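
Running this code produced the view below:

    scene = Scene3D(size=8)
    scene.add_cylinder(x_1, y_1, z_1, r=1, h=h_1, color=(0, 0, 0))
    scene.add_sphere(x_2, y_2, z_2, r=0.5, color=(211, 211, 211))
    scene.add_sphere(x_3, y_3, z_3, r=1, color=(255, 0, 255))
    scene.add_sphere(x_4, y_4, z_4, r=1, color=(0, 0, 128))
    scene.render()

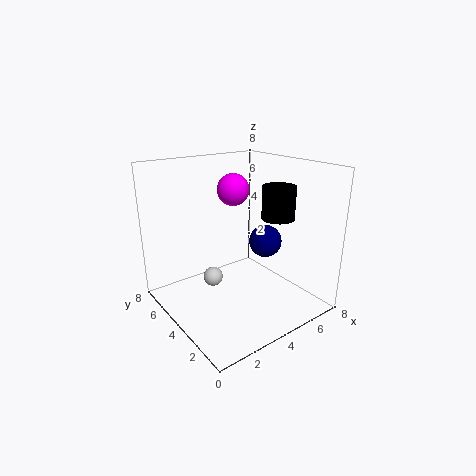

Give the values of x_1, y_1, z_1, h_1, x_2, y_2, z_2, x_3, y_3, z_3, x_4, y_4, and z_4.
x_1 = 7, y_1 = 4, z_1 = 4.5, h_1 = 2, x_2 = 2, y_2 = 3.5, z_2 = 2.5, x_3 = 5.5, y_3 = 6.5, z_3 = 6, x_4 = 6.5, y_4 = 4.5, z_4 = 3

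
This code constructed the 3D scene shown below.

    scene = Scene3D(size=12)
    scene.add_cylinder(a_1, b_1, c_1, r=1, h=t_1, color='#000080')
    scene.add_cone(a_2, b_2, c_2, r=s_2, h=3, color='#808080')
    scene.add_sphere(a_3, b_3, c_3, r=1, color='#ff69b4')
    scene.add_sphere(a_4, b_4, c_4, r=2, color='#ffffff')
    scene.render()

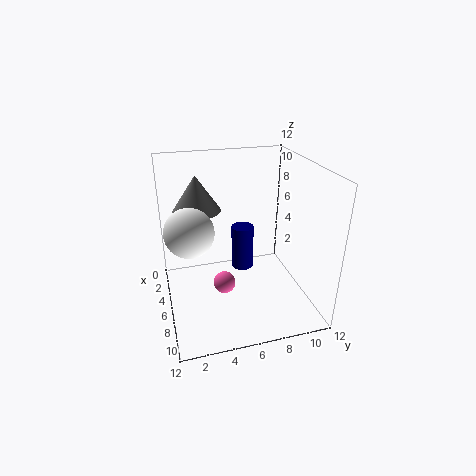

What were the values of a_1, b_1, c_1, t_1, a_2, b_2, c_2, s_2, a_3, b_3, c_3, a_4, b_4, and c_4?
a_1 = 4, b_1 = 7, c_1 = 2, t_1 = 4, a_2 = 4, b_2 = 3, c_2 = 8, s_2 = 2, a_3 = 5, b_3 = 5, c_3 = 1, a_4 = 6, b_4 = 2, c_4 = 7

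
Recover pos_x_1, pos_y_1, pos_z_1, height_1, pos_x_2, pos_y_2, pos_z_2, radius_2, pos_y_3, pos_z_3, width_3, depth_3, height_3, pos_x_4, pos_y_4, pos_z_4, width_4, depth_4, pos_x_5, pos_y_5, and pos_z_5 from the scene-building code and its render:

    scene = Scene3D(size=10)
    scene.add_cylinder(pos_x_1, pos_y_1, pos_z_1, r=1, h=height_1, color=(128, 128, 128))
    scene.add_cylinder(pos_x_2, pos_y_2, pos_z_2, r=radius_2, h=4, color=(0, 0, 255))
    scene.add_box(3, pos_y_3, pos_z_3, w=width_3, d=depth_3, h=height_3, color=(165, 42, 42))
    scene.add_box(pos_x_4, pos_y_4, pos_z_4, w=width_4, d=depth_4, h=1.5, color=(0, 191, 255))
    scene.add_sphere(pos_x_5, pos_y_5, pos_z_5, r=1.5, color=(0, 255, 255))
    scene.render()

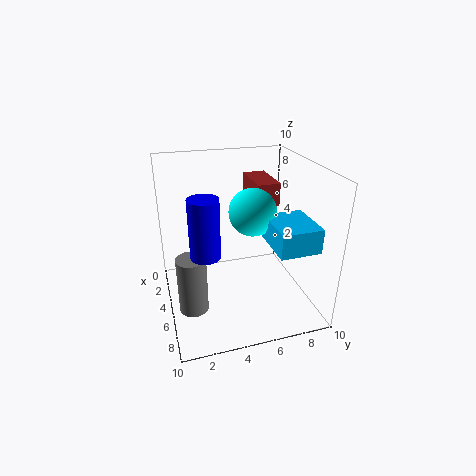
pos_x_1 = 6, pos_y_1 = 1.5, pos_z_1 = 0.5, height_1 = 4, pos_x_2 = 6, pos_y_2 = 2.5, pos_z_2 = 4.5, radius_2 = 1, pos_y_3 = 6, pos_z_3 = 7.5, width_3 = 3, depth_3 = 1.5, height_3 = 1.5, pos_x_4 = 7, pos_y_4 = 6, pos_z_4 = 6, width_4 = 3, depth_4 = 2.5, pos_x_5 = 6.5, pos_y_5 = 5.5, pos_z_5 = 7.5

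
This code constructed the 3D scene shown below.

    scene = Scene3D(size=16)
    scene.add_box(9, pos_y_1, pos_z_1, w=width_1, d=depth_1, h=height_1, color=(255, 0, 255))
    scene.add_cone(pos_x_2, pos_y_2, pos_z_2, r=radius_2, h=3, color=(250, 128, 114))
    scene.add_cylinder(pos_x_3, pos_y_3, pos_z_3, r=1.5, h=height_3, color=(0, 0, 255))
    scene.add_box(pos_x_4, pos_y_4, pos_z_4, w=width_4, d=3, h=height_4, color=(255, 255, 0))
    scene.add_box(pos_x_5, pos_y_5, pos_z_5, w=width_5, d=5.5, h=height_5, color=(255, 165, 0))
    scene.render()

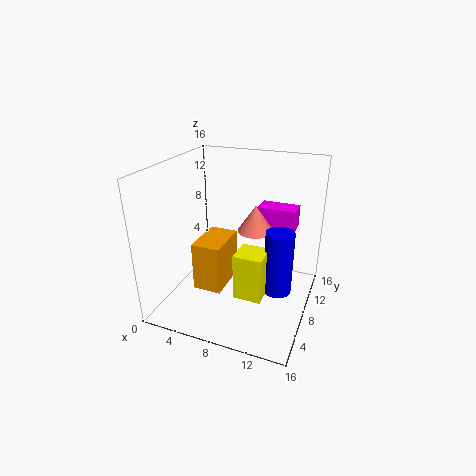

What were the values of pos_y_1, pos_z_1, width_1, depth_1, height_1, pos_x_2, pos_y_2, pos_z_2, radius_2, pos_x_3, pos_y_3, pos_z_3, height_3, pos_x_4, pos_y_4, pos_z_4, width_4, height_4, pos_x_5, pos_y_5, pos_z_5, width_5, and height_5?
pos_y_1 = 11.5, pos_z_1 = 8, width_1 = 4.5, depth_1 = 2.5, height_1 = 2.5, pos_x_2 = 9.5, pos_y_2 = 9.5, pos_z_2 = 8.5, radius_2 = 2, pos_x_3 = 13, pos_y_3 = 7, pos_z_3 = 3, height_3 = 7, pos_x_4 = 9, pos_y_4 = 4, pos_z_4 = 3, width_4 = 3, height_4 = 5, pos_x_5 = 2.5, pos_y_5 = 7, pos_z_5 = 0.5, width_5 = 3.5, height_5 = 6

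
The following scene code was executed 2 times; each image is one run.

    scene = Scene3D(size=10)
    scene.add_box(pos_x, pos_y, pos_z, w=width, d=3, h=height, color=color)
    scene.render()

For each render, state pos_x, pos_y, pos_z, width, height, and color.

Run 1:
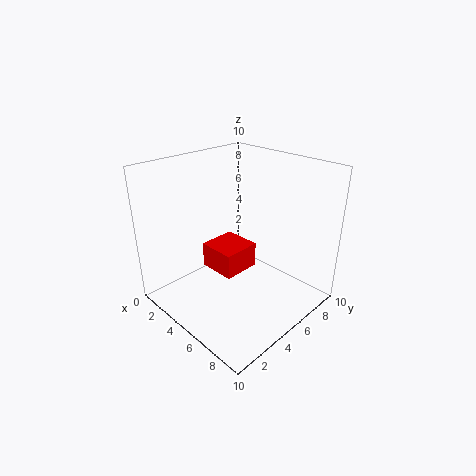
pos_x = 1; pos_y = 5; pos_z = 1; width = 3; height = 2; color = 'red'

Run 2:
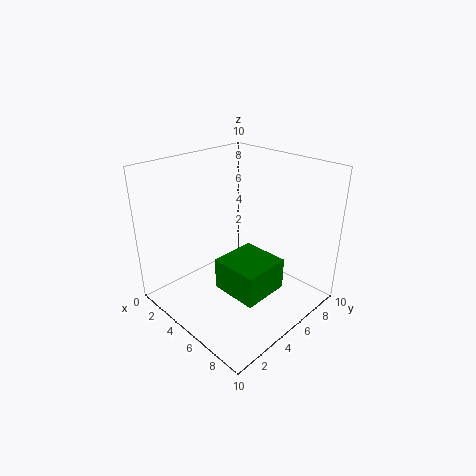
pos_x = 6; pos_y = 2; pos_z = 3; width = 3; height = 2; color = 'green'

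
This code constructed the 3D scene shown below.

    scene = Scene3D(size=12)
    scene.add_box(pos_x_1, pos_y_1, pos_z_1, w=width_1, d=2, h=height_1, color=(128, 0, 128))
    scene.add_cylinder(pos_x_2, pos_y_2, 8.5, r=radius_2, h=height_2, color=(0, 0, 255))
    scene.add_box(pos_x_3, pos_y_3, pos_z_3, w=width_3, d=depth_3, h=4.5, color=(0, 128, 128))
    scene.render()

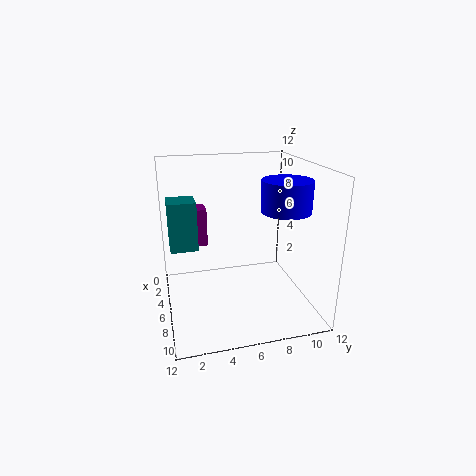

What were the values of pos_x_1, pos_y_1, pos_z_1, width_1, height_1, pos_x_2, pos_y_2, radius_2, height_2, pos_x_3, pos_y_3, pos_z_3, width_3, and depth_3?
pos_x_1 = 0.5; pos_y_1 = 2; pos_z_1 = 4; width_1 = 2; height_1 = 3.5; pos_x_2 = 7.5; pos_y_2 = 9.5; radius_2 = 2; height_2 = 2.5; pos_x_3 = 1; pos_y_3 = 0.5; pos_z_3 = 4; width_3 = 2.5; depth_3 = 2.5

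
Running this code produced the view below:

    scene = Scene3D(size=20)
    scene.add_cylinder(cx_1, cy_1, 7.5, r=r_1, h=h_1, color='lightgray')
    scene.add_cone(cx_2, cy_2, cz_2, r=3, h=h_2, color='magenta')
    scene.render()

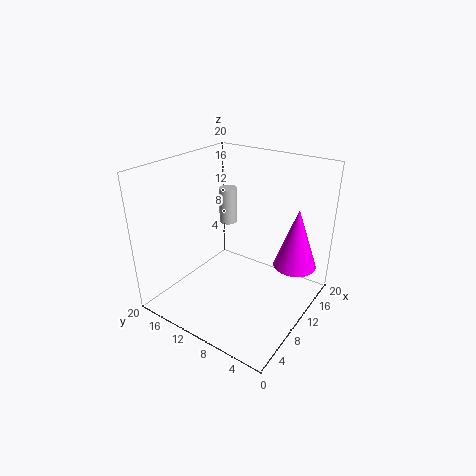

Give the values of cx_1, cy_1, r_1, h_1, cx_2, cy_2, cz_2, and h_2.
cx_1 = 18; cy_1 = 17.5; r_1 = 1.5; h_1 = 6; cx_2 = 14; cy_2 = 3; cz_2 = 6; h_2 = 8.5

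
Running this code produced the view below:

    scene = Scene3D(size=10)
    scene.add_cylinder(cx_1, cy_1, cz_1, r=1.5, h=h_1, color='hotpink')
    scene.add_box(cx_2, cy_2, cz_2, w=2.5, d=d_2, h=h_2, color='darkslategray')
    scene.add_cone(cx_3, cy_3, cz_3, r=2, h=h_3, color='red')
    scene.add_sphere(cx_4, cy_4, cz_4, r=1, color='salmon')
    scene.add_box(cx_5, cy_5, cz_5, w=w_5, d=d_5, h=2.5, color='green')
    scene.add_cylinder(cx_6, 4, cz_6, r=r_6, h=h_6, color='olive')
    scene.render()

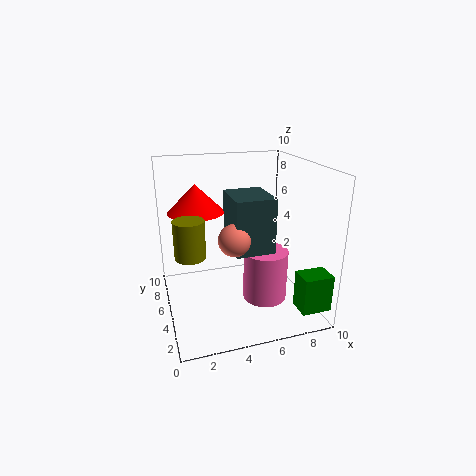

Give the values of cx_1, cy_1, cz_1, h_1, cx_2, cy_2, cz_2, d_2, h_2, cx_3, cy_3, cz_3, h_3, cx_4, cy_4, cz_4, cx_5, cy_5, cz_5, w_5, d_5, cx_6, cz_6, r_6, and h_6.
cx_1 = 6.5; cy_1 = 3.5; cz_1 = 1; h_1 = 3.5; cx_2 = 4; cy_2 = 2; cz_2 = 5; d_2 = 3; h_2 = 3.5; cx_3 = 2.5; cy_3 = 7; cz_3 = 6.5; h_3 = 2; cx_4 = 4; cy_4 = 2.5; cz_4 = 6; cx_5 = 8; cy_5 = 0.5; cz_5 = 1; w_5 = 2; d_5 = 1.5; cx_6 = 1.5; cz_6 = 4.5; r_6 = 1; h_6 = 2.5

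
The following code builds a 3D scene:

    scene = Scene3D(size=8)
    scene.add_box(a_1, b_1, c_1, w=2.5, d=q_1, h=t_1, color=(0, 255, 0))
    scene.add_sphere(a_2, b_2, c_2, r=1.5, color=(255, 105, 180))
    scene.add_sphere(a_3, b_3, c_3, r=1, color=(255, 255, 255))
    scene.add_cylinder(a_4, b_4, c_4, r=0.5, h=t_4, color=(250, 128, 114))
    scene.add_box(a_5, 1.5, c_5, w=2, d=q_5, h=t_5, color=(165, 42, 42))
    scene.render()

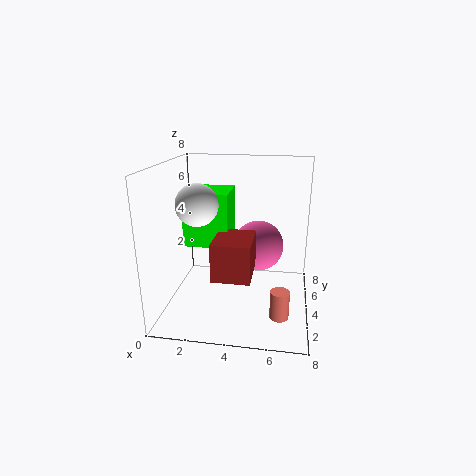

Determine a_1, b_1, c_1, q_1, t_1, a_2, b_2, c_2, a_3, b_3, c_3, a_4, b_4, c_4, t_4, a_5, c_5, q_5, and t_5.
a_1 = 1, b_1 = 3.5, c_1 = 3.5, q_1 = 2.5, t_1 = 3, a_2 = 5, b_2 = 5.5, c_2 = 3, a_3 = 2.5, b_3 = 1.5, c_3 = 6.5, a_4 = 6.5, b_4 = 2, c_4 = 0.5, t_4 = 1.5, a_5 = 3, c_5 = 2.5, q_5 = 2.5, t_5 = 2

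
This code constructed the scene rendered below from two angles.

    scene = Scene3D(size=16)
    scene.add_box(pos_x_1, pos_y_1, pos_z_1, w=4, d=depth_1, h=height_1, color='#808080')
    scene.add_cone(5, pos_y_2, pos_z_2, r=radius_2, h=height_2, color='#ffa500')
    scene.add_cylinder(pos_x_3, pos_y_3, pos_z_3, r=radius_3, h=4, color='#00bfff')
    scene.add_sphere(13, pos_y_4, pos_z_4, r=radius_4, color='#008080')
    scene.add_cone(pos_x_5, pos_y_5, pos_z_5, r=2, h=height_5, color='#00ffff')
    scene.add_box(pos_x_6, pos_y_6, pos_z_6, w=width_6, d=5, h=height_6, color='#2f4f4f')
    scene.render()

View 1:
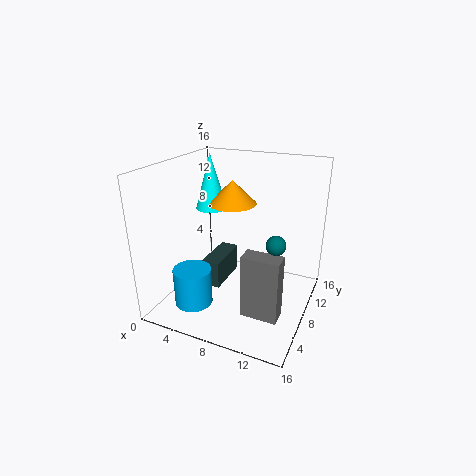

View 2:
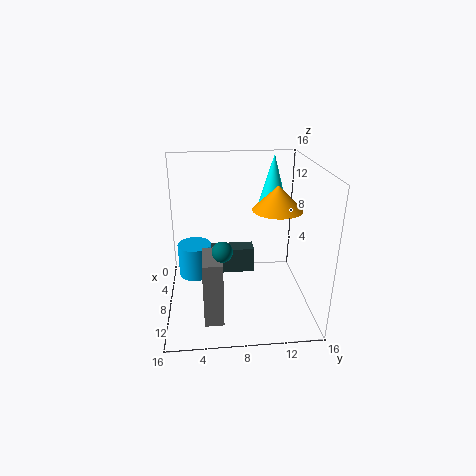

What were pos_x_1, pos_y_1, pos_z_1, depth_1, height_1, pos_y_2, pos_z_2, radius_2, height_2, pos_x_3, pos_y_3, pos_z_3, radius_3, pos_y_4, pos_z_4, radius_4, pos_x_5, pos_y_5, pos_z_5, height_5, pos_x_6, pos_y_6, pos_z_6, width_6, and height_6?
pos_x_1 = 10; pos_y_1 = 4; pos_z_1 = 1; depth_1 = 2; height_1 = 7; pos_y_2 = 13; pos_z_2 = 10; radius_2 = 3; height_2 = 3; pos_x_3 = 5; pos_y_3 = 3; pos_z_3 = 2; radius_3 = 2; pos_y_4 = 6; pos_z_4 = 9; radius_4 = 1; pos_x_5 = 2; pos_y_5 = 13; pos_z_5 = 9; height_5 = 7; pos_x_6 = 5; pos_y_6 = 5; pos_z_6 = 3; width_6 = 2; height_6 = 3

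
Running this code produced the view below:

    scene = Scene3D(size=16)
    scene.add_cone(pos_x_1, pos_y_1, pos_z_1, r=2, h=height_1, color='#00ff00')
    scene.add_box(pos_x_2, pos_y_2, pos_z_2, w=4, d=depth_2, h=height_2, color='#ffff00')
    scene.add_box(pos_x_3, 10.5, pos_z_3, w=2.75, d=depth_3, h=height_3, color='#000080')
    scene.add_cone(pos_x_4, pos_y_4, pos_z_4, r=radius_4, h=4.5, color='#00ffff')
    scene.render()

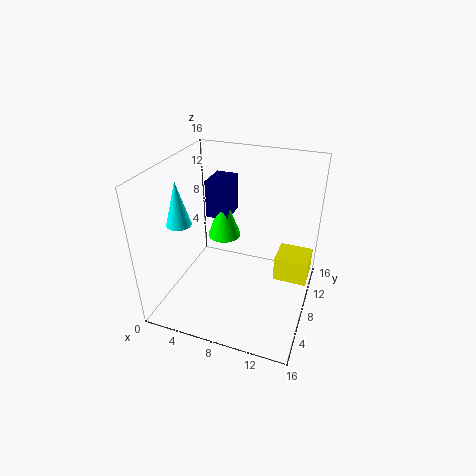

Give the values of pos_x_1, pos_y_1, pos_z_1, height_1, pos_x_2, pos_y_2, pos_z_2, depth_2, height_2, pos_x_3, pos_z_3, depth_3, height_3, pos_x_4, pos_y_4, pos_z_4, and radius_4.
pos_x_1 = 5; pos_y_1 = 11.25; pos_z_1 = 6; height_1 = 5.5; pos_x_2 = 11.75; pos_y_2 = 10.25; pos_z_2 = 1.5; depth_2 = 3.75; height_2 = 3; pos_x_3 = 3; pos_z_3 = 8.5; depth_3 = 3.75; height_3 = 4.5; pos_x_4 = 3.5; pos_y_4 = 3.5; pos_z_4 = 11.25; radius_4 = 1.25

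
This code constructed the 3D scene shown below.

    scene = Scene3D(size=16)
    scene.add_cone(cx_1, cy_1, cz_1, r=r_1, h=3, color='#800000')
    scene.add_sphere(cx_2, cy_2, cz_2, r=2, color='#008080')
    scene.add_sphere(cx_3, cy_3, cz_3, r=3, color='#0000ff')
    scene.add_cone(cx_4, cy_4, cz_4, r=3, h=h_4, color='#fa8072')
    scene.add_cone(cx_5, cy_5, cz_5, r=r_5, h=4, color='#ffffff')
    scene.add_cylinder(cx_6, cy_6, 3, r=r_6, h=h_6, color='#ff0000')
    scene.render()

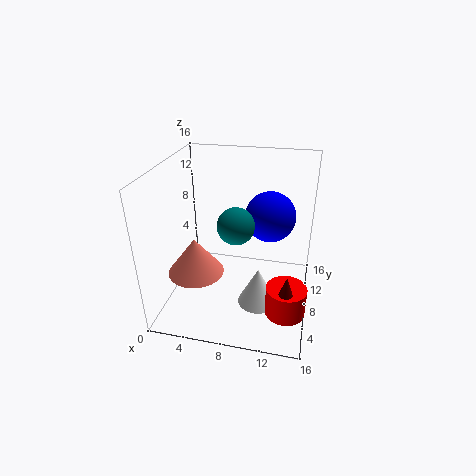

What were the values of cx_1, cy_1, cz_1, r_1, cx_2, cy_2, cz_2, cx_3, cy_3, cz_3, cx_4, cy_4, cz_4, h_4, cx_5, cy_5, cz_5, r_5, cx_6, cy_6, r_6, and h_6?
cx_1 = 14
cy_1 = 2
cz_1 = 5
r_1 = 1
cx_2 = 8
cy_2 = 7
cz_2 = 10
cx_3 = 11
cy_3 = 12
cz_3 = 9
cx_4 = 4
cy_4 = 5
cz_4 = 5
h_4 = 4
cx_5 = 11
cy_5 = 4
cz_5 = 3
r_5 = 2
cx_6 = 14
cy_6 = 3
r_6 = 2
h_6 = 3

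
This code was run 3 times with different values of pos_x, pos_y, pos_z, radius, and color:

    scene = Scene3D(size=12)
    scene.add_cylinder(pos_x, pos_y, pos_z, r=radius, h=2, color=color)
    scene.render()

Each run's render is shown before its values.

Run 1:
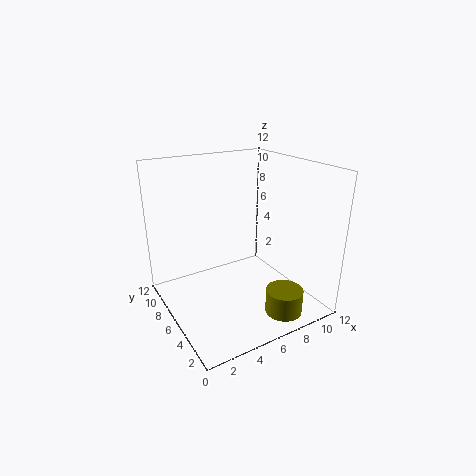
pos_x = 8; pos_y = 2; pos_z = 0.5; radius = 1.5; color = 'olive'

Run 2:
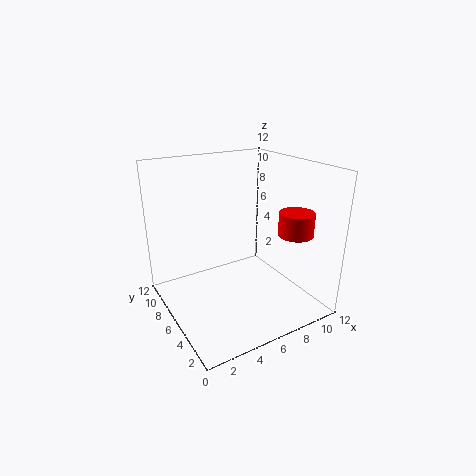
pos_x = 10.5; pos_y = 4; pos_z = 6; radius = 1.5; color = 'red'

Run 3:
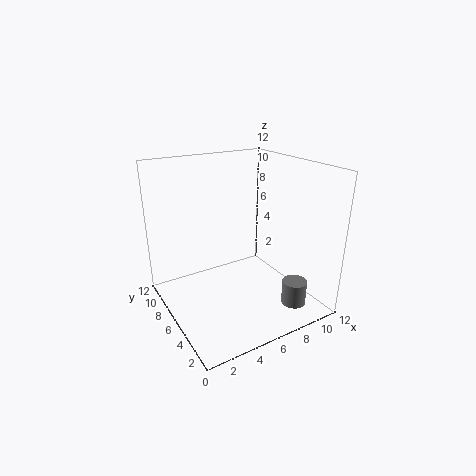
pos_x = 9; pos_y = 2; pos_z = 1; radius = 1; color = 'gray'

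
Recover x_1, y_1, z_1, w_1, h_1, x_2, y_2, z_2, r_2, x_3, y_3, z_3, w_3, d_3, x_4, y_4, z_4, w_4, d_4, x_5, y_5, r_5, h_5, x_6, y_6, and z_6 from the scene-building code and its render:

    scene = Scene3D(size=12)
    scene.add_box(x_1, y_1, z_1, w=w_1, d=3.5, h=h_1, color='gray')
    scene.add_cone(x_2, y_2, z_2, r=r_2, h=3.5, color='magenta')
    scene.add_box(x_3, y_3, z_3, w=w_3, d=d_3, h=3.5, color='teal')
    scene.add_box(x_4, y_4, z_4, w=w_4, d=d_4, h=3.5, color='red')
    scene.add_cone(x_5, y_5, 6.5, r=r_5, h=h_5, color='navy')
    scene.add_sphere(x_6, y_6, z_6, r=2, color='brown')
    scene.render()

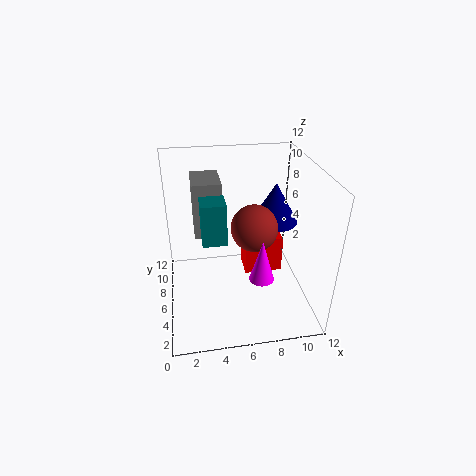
x_1 = 2.5; y_1 = 8; z_1 = 5; w_1 = 2.5; h_1 = 5; x_2 = 7.5; y_2 = 3.5; z_2 = 3.5; r_2 = 1; x_3 = 3; y_3 = 5; z_3 = 6; w_3 = 2; d_3 = 2; x_4 = 7; y_4 = 7.5; z_4 = 1; w_4 = 3.5; d_4 = 2.5; x_5 = 9.5; y_5 = 7.5; r_5 = 2; h_5 = 3.5; x_6 = 7.5; y_6 = 6.5; z_6 = 6.5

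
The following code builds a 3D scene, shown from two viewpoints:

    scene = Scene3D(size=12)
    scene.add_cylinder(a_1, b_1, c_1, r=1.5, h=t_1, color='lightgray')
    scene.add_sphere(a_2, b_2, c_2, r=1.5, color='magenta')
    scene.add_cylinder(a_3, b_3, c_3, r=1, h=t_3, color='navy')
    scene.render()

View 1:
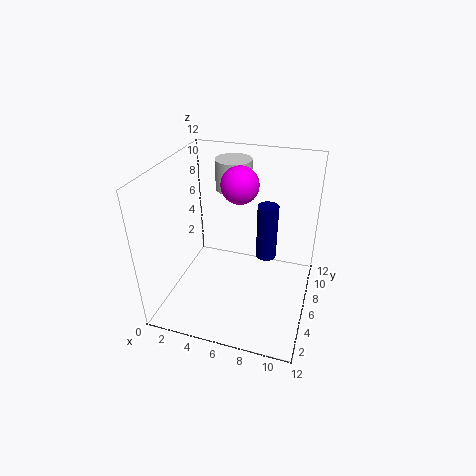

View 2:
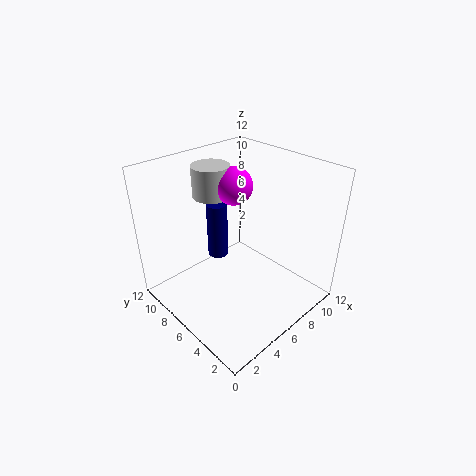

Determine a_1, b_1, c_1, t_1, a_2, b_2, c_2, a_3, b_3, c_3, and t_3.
a_1 = 5
b_1 = 8
c_1 = 9.5
t_1 = 2.5
a_2 = 6
b_2 = 6.5
c_2 = 10.5
a_3 = 7.5
b_3 = 10.5
c_3 = 1.5
t_3 = 5.5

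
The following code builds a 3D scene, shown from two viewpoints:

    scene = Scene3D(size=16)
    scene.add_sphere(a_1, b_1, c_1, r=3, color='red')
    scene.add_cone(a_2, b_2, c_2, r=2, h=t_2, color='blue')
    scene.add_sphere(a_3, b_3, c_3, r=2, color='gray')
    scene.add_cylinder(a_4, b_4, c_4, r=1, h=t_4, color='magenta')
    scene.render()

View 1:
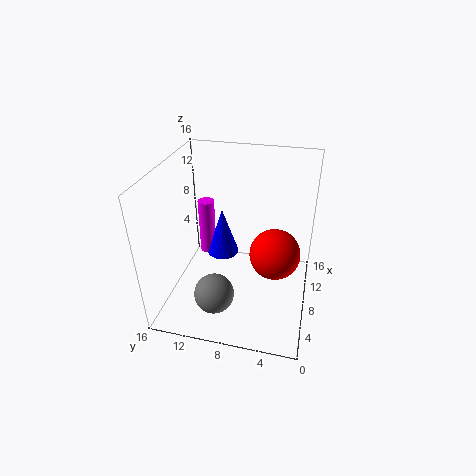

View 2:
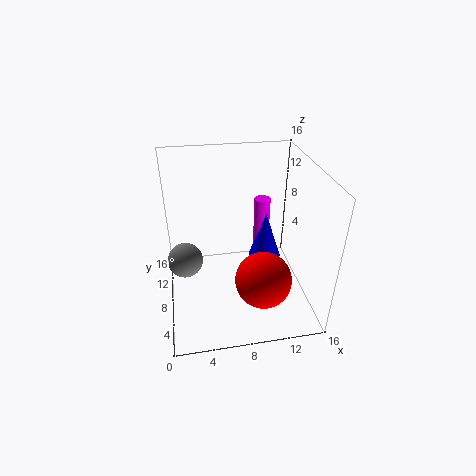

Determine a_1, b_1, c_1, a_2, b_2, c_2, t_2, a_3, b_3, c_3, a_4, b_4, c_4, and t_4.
a_1 = 10, b_1 = 4, c_1 = 5, a_2 = 12, b_2 = 11, c_2 = 3, t_2 = 6, a_3 = 2, b_3 = 9, c_3 = 5, a_4 = 12, b_4 = 13, c_4 = 3, t_4 = 7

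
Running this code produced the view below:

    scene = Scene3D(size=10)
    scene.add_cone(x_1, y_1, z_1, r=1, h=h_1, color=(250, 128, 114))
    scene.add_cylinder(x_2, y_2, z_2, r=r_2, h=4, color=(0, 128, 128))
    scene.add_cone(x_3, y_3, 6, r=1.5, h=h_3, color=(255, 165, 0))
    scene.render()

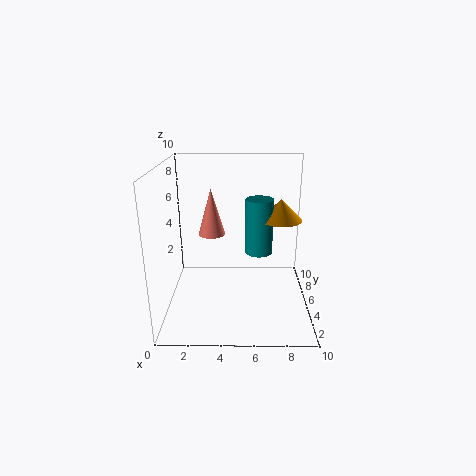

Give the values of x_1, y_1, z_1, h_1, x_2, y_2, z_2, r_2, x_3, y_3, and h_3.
x_1 = 3; y_1 = 7; z_1 = 4.5; h_1 = 3.5; x_2 = 6.5; y_2 = 6; z_2 = 3.5; r_2 = 1; x_3 = 8; y_3 = 6; h_3 = 1.5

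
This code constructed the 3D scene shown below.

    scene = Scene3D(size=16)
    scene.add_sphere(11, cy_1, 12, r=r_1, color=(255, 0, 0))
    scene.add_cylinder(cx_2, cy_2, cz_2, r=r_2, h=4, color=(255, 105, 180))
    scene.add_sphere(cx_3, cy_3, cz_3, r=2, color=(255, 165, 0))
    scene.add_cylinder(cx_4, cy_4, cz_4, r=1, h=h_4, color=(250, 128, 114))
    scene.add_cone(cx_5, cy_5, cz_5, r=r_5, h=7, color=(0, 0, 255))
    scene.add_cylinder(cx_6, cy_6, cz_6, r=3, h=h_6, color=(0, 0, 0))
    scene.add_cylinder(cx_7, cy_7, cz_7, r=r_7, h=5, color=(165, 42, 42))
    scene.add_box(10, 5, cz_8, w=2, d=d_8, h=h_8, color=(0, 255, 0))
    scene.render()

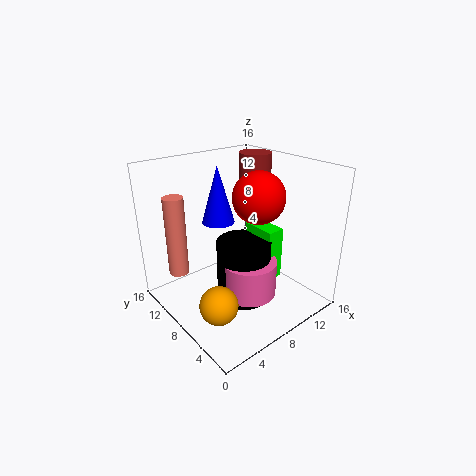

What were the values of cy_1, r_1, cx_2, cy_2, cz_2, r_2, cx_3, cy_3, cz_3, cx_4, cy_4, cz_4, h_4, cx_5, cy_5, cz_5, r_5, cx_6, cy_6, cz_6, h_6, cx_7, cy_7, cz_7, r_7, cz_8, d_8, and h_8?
cy_1 = 8; r_1 = 3; cx_2 = 8; cy_2 = 6; cz_2 = 2; r_2 = 3; cx_3 = 3; cy_3 = 5; cz_3 = 3; cx_4 = 1; cy_4 = 9; cz_4 = 6; h_4 = 8; cx_5 = 9; cy_5 = 13; cz_5 = 8; r_5 = 2; cx_6 = 8; cy_6 = 7; cz_6 = 1; h_6 = 7; cx_7 = 14; cy_7 = 12; cz_7 = 11; r_7 = 2; cz_8 = 3; d_8 = 4; h_8 = 6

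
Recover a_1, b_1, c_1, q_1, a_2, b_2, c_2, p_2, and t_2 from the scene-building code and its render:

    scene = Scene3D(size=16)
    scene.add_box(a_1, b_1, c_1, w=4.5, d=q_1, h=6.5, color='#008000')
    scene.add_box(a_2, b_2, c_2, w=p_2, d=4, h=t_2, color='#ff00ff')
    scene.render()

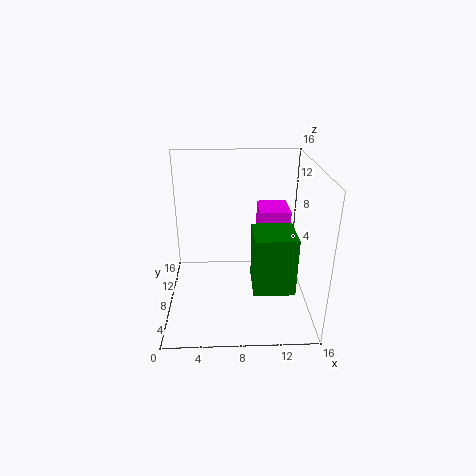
a_1 = 9.5; b_1 = 4; c_1 = 3; q_1 = 4.5; a_2 = 10.5; b_2 = 9; c_2 = 5; p_2 = 3.5; t_2 = 5.5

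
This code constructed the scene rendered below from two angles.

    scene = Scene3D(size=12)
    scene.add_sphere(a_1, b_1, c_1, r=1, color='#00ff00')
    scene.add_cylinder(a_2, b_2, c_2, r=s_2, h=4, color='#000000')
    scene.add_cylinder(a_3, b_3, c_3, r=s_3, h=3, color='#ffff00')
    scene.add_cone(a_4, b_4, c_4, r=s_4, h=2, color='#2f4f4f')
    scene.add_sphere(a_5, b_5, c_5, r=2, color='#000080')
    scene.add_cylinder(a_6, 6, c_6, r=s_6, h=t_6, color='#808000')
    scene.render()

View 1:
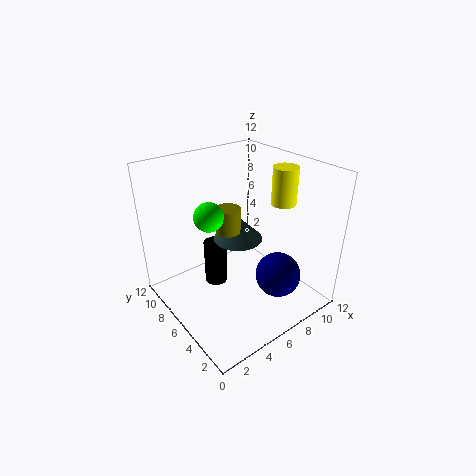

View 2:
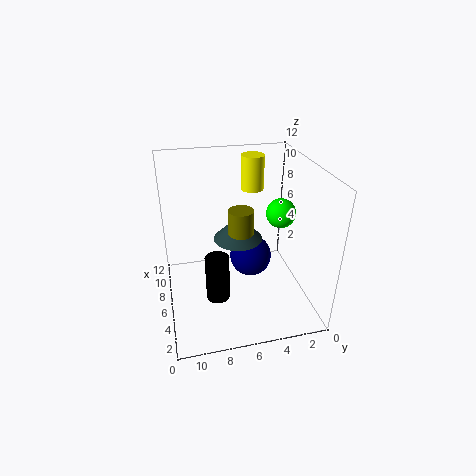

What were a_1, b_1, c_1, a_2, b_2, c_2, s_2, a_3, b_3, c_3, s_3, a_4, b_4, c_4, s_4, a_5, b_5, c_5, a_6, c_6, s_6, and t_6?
a_1 = 2
b_1 = 4
c_1 = 10
a_2 = 5
b_2 = 8
c_2 = 1
s_2 = 1
a_3 = 9
b_3 = 4
c_3 = 9
s_3 = 1
a_4 = 6
b_4 = 6
c_4 = 6
s_4 = 2
a_5 = 9
b_5 = 4
c_5 = 2
a_6 = 5
c_6 = 7
s_6 = 1
t_6 = 2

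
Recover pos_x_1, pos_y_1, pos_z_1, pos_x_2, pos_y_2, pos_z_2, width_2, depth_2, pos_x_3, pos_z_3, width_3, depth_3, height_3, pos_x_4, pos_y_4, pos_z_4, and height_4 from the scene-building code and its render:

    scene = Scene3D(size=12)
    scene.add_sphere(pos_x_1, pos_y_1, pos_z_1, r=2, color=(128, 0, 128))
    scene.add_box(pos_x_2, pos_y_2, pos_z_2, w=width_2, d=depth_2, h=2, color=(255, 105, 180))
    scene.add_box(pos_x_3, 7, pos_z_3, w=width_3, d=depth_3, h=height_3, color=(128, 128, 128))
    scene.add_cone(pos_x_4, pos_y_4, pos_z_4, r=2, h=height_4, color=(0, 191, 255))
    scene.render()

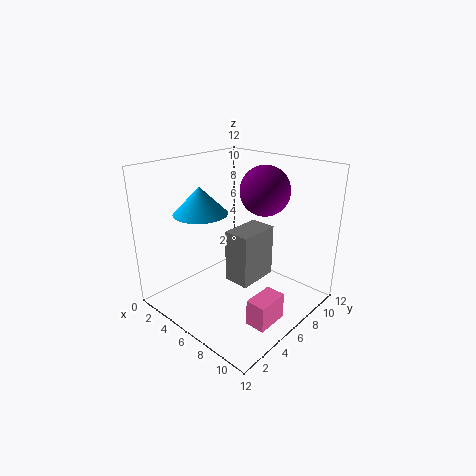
pos_x_1 = 7.5; pos_y_1 = 7.5; pos_z_1 = 10; pos_x_2 = 10; pos_y_2 = 2.5; pos_z_2 = 1.5; width_2 = 1.5; depth_2 = 2.5; pos_x_3 = 3.5; pos_z_3 = 0.5; width_3 = 2.5; depth_3 = 4; height_3 = 5; pos_x_4 = 5.5; pos_y_4 = 2.5; pos_z_4 = 9; height_4 = 2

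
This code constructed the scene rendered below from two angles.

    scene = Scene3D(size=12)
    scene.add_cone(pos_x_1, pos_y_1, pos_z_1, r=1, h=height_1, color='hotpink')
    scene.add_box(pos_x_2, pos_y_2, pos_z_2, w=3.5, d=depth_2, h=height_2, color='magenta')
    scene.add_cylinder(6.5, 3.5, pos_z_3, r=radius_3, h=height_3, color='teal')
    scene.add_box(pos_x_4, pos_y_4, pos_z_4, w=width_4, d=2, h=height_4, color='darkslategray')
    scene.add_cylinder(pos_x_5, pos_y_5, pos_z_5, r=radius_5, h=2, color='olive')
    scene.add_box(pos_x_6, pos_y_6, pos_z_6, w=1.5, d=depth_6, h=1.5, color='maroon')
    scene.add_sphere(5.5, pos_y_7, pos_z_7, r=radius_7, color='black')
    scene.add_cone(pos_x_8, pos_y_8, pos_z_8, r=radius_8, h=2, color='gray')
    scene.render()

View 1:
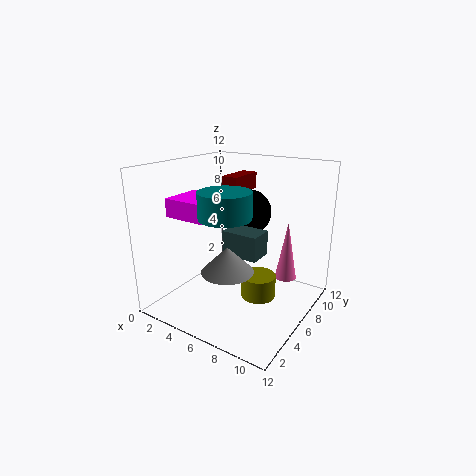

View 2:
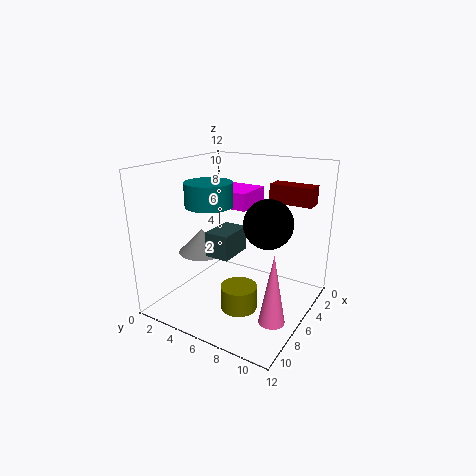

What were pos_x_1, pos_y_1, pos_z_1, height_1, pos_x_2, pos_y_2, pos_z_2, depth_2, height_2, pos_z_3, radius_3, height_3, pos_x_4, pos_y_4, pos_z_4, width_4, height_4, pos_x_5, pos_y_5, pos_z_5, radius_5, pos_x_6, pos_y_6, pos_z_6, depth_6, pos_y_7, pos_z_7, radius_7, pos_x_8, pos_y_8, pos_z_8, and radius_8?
pos_x_1 = 8.5; pos_y_1 = 10.5; pos_z_1 = 1; height_1 = 5.5; pos_x_2 = 1.5; pos_y_2 = 2.5; pos_z_2 = 8; depth_2 = 3.5; height_2 = 1.5; pos_z_3 = 8.5; radius_3 = 2; height_3 = 2; pos_x_4 = 5.5; pos_y_4 = 4.5; pos_z_4 = 5; width_4 = 3; height_4 = 2; pos_x_5 = 7.5; pos_y_5 = 7; pos_z_5 = 0.5; radius_5 = 1.5; pos_x_6 = 3; pos_y_6 = 8; pos_z_6 = 9; depth_6 = 3.5; pos_y_7 = 8.5; pos_z_7 = 7.5; radius_7 = 2; pos_x_8 = 7; pos_y_8 = 3; pos_z_8 = 4.5; radius_8 = 2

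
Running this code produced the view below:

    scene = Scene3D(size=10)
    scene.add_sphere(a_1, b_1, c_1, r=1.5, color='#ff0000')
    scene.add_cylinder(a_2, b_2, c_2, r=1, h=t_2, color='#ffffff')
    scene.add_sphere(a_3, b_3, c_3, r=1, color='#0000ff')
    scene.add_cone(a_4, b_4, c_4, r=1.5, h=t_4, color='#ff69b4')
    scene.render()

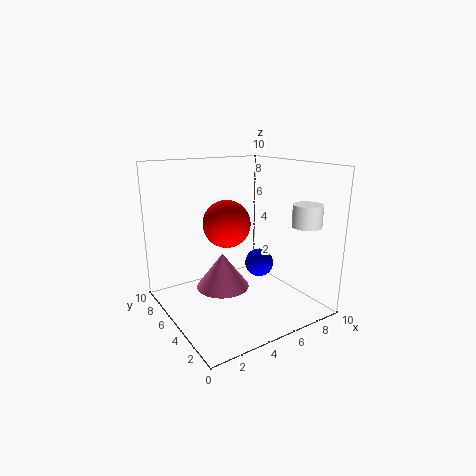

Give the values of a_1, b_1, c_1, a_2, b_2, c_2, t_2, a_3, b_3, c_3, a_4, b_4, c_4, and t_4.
a_1 = 3.5, b_1 = 4, c_1 = 6.5, a_2 = 8.5, b_2 = 2, c_2 = 6, t_2 = 1.5, a_3 = 6.5, b_3 = 4.5, c_3 = 3, a_4 = 2, b_4 = 2, c_4 = 3.5, t_4 = 2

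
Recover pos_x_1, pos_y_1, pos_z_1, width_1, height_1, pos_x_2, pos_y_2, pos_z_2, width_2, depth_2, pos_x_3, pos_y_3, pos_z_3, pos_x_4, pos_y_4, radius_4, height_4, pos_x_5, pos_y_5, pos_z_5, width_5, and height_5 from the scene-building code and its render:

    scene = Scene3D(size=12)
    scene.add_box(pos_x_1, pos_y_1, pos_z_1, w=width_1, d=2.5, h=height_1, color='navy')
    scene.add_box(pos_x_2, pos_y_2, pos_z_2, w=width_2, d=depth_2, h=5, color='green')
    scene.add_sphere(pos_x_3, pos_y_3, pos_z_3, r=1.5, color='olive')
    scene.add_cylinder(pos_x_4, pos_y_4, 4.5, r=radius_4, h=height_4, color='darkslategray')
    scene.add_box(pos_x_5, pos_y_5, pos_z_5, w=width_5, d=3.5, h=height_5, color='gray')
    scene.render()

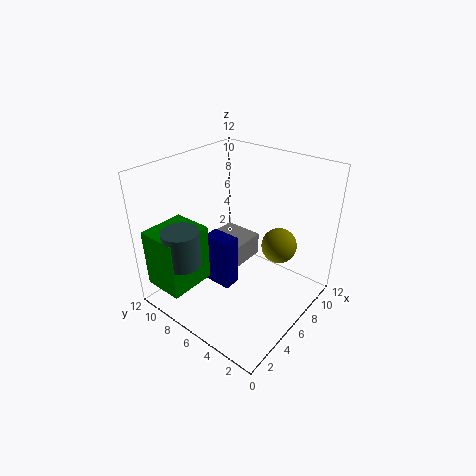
pos_x_1 = 4.5; pos_y_1 = 6; pos_z_1 = 1.5; width_1 = 1.5; height_1 = 4.5; pos_x_2 = 0.5; pos_y_2 = 8; pos_z_2 = 2; width_2 = 4; depth_2 = 3.5; pos_x_3 = 8.5; pos_y_3 = 3.5; pos_z_3 = 5; pos_x_4 = 2; pos_y_4 = 8.5; radius_4 = 1.5; height_4 = 3; pos_x_5 = 5.5; pos_y_5 = 6; pos_z_5 = 3; width_5 = 3.5; height_5 = 2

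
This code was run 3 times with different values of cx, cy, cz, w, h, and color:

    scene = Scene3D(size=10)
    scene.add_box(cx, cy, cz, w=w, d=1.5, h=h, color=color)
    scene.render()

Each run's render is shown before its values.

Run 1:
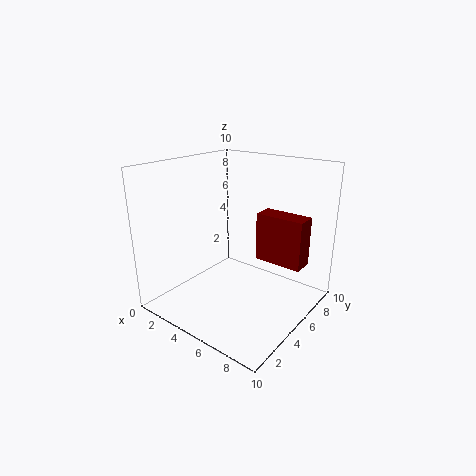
cx = 5.5
cy = 6.5
cz = 3
w = 3.5
h = 3.5
color = 'maroon'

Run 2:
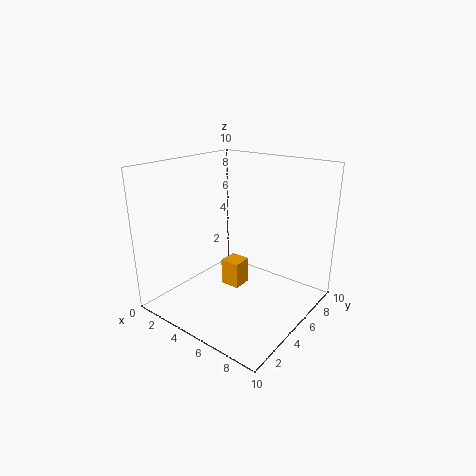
cx = 3
cy = 5.5
cz = 0.5
w = 1.5
h = 2
color = 'orange'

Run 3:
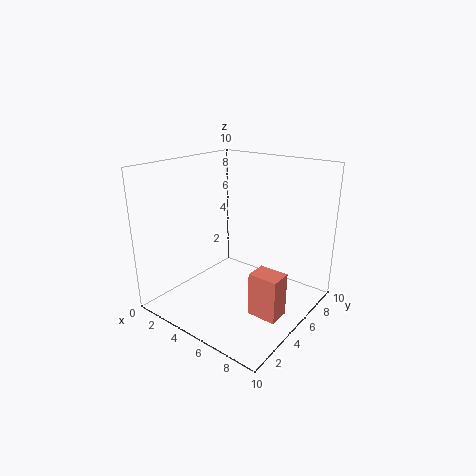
cx = 7
cy = 3.5
cz = 0.5
w = 2
h = 3
color = 'salmon'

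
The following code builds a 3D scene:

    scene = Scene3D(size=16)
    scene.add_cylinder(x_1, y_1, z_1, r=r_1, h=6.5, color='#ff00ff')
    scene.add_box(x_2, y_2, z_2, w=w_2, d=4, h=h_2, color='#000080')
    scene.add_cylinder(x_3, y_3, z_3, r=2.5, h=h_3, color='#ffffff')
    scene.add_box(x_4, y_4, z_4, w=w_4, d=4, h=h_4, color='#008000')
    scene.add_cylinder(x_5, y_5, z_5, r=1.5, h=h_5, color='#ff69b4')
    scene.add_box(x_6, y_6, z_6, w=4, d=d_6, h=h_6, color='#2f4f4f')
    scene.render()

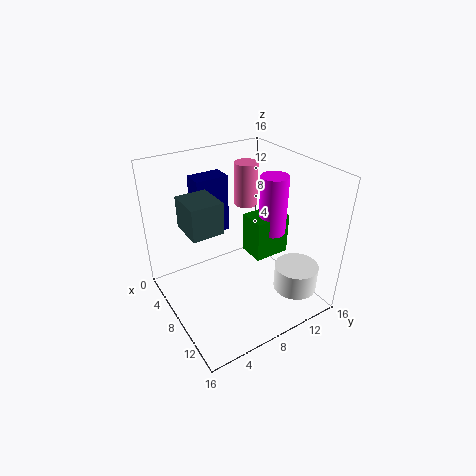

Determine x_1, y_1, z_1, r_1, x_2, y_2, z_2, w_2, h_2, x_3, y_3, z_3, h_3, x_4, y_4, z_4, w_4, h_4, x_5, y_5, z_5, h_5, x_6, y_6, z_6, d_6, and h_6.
x_1 = 9.5, y_1 = 11.5, z_1 = 8.5, r_1 = 1.5, x_2 = 1, y_2 = 5.5, z_2 = 6.5, w_2 = 2.5, h_2 = 7, x_3 = 12, y_3 = 13.5, z_3 = 1.5, h_3 = 3, x_4 = 7.5, y_4 = 9, z_4 = 6, w_4 = 3, h_4 = 4.5, x_5 = 2, y_5 = 13, z_5 = 8.5, h_5 = 5.5, x_6 = 4.5, y_6 = 2.5, z_6 = 9.5, d_6 = 3.5, h_6 = 3.5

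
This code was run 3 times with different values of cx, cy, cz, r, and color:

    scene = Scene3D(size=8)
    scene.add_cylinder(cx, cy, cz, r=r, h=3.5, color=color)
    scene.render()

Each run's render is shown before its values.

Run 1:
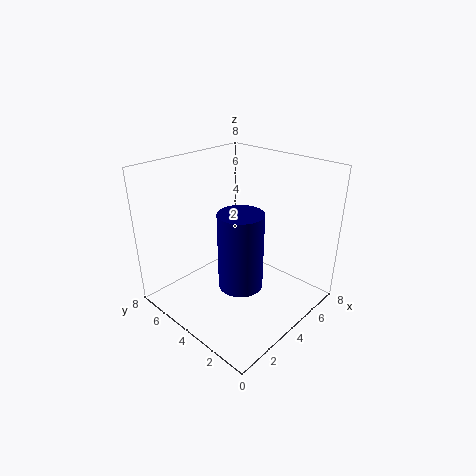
cx = 1.5
cy = 1.5
cz = 3.5
r = 1
color = 'navy'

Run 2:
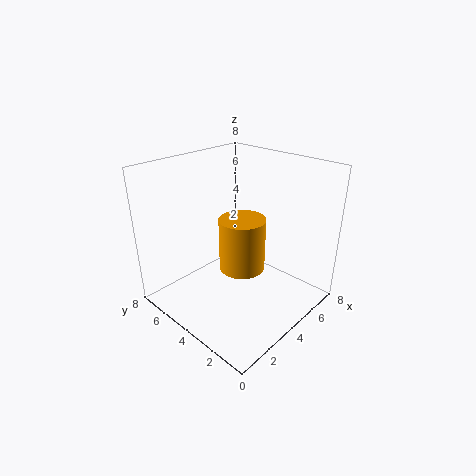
cx = 6
cy = 5.5
cz = 0.5
r = 1.5
color = 'orange'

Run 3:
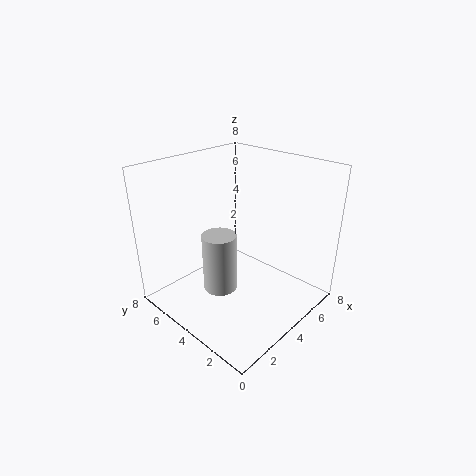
cx = 3.5
cy = 5
cz = 0.5
r = 1
color = 'lightgray'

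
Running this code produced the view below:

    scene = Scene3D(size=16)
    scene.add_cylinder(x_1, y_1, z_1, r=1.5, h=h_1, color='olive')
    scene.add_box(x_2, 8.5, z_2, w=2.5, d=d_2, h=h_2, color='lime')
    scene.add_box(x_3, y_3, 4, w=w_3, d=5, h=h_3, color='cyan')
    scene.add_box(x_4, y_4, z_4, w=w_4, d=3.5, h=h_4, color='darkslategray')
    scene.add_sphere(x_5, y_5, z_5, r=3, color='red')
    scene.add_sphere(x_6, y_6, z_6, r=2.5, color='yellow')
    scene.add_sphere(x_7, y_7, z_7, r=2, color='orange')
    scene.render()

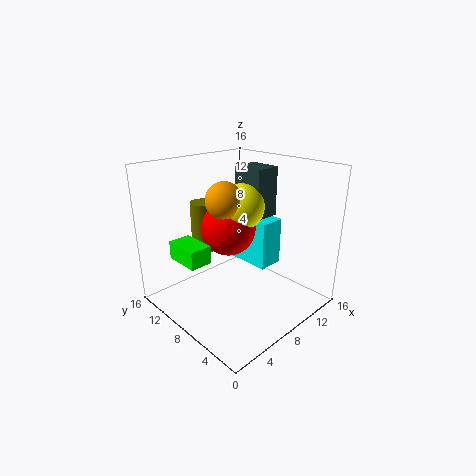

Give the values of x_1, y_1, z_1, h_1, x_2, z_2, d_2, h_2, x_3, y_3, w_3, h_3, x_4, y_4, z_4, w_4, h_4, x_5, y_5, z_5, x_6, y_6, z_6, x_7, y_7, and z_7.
x_1 = 7.5; y_1 = 13.5; z_1 = 5; h_1 = 6; x_2 = 2; z_2 = 6; d_2 = 4; h_2 = 2; x_3 = 10; y_3 = 6; w_3 = 3; h_3 = 5.5; x_4 = 9.5; y_4 = 6.5; z_4 = 10; w_4 = 3; h_4 = 5.5; x_5 = 7.5; y_5 = 9; z_5 = 9; x_6 = 8.5; y_6 = 8; z_6 = 11.5; x_7 = 6.5; y_7 = 8.5; z_7 = 12.5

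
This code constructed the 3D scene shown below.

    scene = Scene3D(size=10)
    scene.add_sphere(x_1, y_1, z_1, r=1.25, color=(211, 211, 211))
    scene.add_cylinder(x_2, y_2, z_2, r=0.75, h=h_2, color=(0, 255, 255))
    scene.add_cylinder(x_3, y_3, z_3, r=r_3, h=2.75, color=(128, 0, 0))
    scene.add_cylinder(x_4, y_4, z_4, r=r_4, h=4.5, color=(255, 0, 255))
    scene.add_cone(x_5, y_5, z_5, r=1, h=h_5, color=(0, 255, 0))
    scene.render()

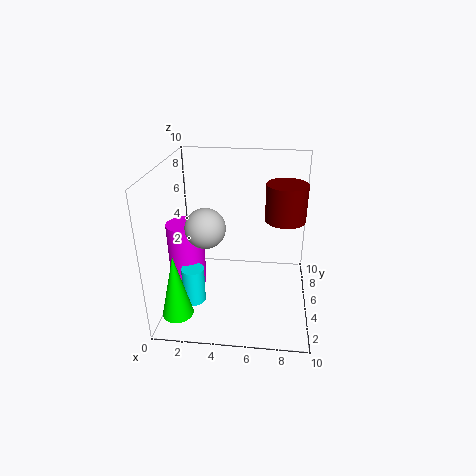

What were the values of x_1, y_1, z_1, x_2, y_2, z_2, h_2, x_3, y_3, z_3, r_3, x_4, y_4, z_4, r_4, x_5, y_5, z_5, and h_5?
x_1 = 3.25; y_1 = 2.75; z_1 = 6.75; x_2 = 2.25; y_2 = 2.75; z_2 = 1.25; h_2 = 2.5; x_3 = 8.25; y_3 = 7.25; z_3 = 5.5; r_3 = 1.5; x_4 = 1.5; y_4 = 4.25; z_4 = 1.75; r_4 = 1.25; x_5 = 1.5; y_5 = 1.25; z_5 = 1.25; h_5 = 4.25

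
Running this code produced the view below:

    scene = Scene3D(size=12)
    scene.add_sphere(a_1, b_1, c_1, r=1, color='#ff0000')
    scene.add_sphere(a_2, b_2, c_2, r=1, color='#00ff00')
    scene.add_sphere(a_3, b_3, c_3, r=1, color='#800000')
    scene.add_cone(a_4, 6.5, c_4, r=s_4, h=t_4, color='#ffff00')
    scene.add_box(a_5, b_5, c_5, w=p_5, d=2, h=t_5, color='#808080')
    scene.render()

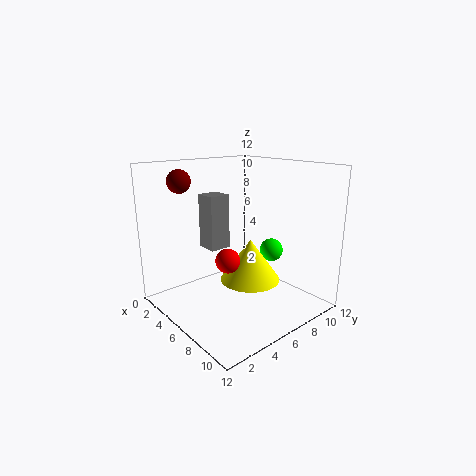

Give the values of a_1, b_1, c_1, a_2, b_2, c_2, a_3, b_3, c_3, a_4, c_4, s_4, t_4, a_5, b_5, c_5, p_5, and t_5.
a_1 = 6.5; b_1 = 4.5; c_1 = 4.5; a_2 = 7; b_2 = 9; c_2 = 4.5; a_3 = 2; b_3 = 3; c_3 = 10.5; a_4 = 7; c_4 = 2.5; s_4 = 2.5; t_4 = 3.5; a_5 = 1; b_5 = 5.5; c_5 = 4; p_5 = 2; t_5 = 5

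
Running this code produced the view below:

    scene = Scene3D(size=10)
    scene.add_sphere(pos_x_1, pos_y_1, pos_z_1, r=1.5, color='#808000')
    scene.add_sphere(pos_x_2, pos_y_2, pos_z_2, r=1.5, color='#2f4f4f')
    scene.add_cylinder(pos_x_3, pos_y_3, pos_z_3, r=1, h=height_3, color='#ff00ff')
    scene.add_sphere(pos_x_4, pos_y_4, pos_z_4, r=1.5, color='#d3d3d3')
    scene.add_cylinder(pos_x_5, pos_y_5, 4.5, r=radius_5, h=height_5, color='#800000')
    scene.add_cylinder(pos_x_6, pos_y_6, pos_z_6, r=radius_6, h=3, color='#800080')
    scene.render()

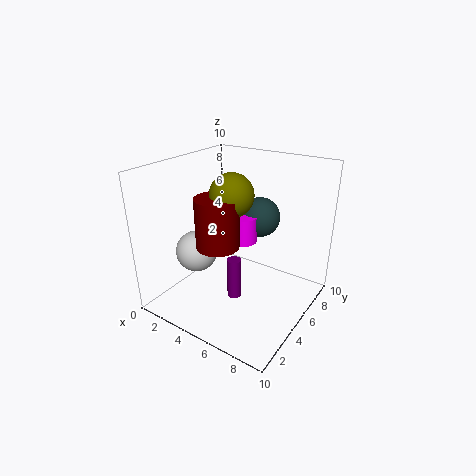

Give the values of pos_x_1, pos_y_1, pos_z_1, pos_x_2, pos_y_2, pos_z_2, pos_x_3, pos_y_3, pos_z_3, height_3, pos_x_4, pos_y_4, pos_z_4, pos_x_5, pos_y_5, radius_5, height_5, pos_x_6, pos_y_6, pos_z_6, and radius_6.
pos_x_1 = 4.5; pos_y_1 = 5; pos_z_1 = 8; pos_x_2 = 5; pos_y_2 = 8; pos_z_2 = 5.5; pos_x_3 = 4.5; pos_y_3 = 6.5; pos_z_3 = 4; height_3 = 2; pos_x_4 = 2; pos_y_4 = 4; pos_z_4 = 3.5; pos_x_5 = 4; pos_y_5 = 4; radius_5 = 1.5; height_5 = 3.5; pos_x_6 = 5; pos_y_6 = 4.5; pos_z_6 = 0.5; radius_6 = 0.5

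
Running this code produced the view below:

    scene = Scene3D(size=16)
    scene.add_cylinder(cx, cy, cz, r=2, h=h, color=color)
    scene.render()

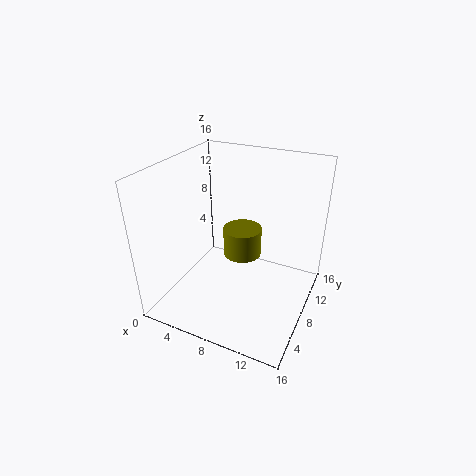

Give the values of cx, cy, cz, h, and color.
cx = 9, cy = 7, cz = 7, h = 3, color = 'olive'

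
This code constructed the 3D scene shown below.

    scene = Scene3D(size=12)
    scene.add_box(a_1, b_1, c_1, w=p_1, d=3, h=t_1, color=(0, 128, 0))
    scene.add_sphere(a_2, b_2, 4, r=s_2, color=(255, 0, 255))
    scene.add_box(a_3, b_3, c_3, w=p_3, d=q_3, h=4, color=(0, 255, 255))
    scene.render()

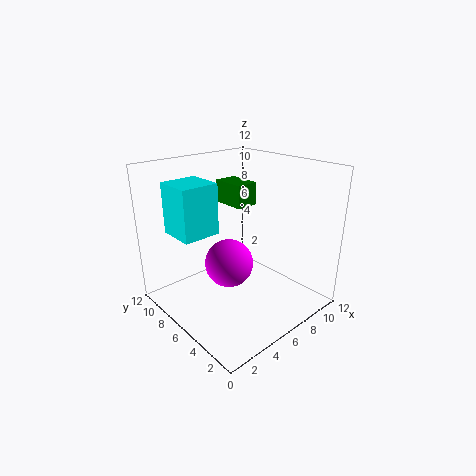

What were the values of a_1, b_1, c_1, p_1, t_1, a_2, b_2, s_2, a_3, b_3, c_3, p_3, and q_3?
a_1 = 7; b_1 = 7; c_1 = 8; p_1 = 2; t_1 = 2; a_2 = 5; b_2 = 6; s_2 = 2; a_3 = 1; b_3 = 6; c_3 = 7; p_3 = 3; q_3 = 3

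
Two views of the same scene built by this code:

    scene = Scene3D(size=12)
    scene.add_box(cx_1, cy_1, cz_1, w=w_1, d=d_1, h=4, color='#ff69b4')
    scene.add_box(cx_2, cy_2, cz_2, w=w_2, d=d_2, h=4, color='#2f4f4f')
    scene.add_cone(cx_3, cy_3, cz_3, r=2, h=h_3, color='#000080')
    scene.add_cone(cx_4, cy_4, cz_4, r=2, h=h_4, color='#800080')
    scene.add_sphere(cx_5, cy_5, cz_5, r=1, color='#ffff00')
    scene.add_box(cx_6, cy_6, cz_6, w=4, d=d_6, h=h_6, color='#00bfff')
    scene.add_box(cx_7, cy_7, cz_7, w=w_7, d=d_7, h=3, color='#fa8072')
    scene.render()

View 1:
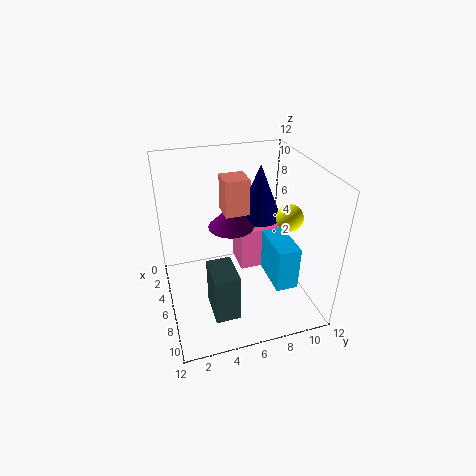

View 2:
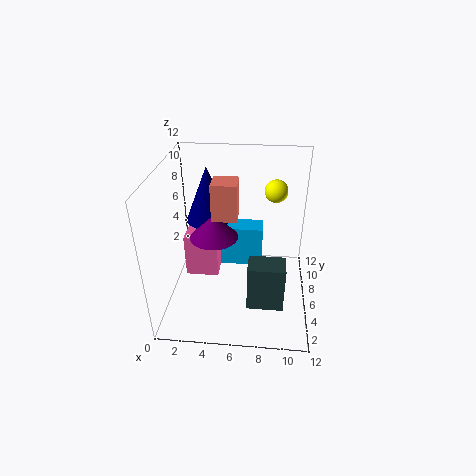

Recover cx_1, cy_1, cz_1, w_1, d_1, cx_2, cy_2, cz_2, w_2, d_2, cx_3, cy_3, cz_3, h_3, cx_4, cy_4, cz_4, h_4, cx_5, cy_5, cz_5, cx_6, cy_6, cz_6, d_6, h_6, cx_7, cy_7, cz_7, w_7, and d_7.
cx_1 = 1; cy_1 = 7; cz_1 = 1; w_1 = 3; d_1 = 4; cx_2 = 7; cy_2 = 3; cz_2 = 1; w_2 = 3; d_2 = 2; cx_3 = 3; cy_3 = 9; cz_3 = 6; h_3 = 5; cx_4 = 4; cy_4 = 6; cz_4 = 6; h_4 = 2; cx_5 = 9; cy_5 = 9; cz_5 = 9; cx_6 = 4; cy_6 = 9; cz_6 = 1; d_6 = 2; h_6 = 4; cx_7 = 4; cy_7 = 5; cz_7 = 8; w_7 = 2; d_7 = 2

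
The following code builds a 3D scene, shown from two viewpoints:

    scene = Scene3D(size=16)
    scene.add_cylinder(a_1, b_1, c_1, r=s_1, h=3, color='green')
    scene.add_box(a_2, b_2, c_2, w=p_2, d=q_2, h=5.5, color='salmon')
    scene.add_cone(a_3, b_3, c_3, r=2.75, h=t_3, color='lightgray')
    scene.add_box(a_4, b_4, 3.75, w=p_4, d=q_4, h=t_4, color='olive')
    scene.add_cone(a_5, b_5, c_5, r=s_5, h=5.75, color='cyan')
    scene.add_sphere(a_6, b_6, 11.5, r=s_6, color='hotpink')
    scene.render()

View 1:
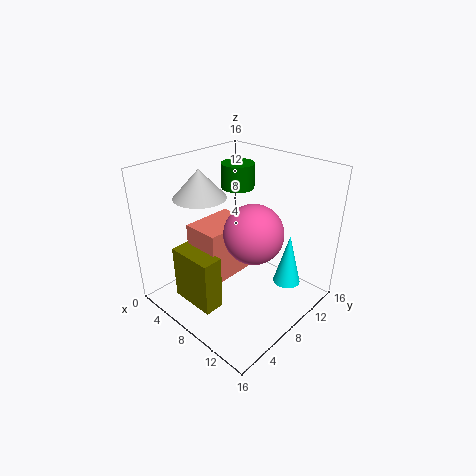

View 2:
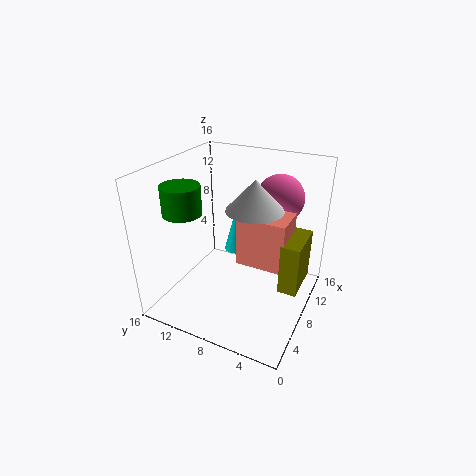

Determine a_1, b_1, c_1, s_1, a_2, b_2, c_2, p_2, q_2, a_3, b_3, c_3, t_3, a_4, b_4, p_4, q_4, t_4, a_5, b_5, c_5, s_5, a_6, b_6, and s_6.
a_1 = 4
b_1 = 12.25
c_1 = 11.75
s_1 = 2
a_2 = 6.5
b_2 = 2.25
c_2 = 5.75
p_2 = 3.75
q_2 = 5.25
a_3 = 5.5
b_3 = 5
c_3 = 13
t_3 = 3
a_4 = 6.25
b_4 = 0.5
p_4 = 4.75
q_4 = 2
t_4 = 5.5
a_5 = 13
b_5 = 10.75
c_5 = 3.25
s_5 = 1.5
a_6 = 12.75
b_6 = 5
s_6 = 2.75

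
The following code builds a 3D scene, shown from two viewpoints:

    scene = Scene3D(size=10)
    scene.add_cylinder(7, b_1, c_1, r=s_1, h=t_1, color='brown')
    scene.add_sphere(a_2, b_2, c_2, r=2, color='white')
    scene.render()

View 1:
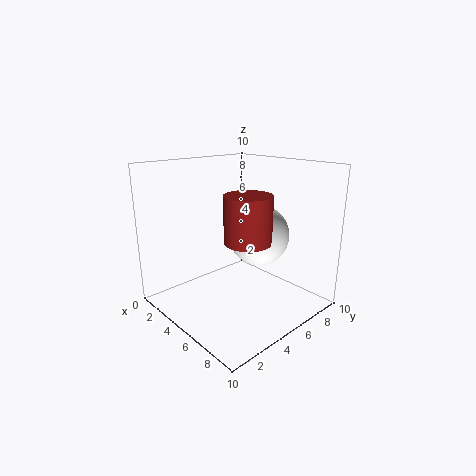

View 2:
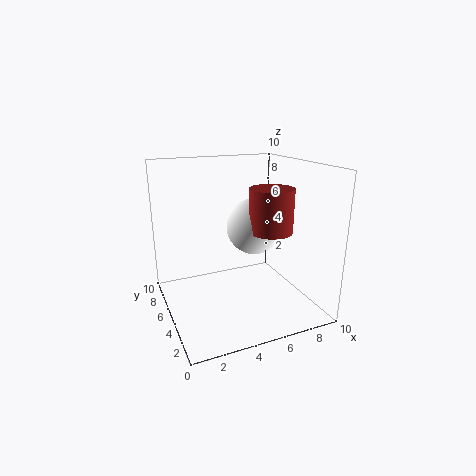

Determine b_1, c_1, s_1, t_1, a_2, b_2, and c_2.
b_1 = 4; c_1 = 5.5; s_1 = 1.5; t_1 = 3; a_2 = 6.5; b_2 = 5.5; c_2 = 5.5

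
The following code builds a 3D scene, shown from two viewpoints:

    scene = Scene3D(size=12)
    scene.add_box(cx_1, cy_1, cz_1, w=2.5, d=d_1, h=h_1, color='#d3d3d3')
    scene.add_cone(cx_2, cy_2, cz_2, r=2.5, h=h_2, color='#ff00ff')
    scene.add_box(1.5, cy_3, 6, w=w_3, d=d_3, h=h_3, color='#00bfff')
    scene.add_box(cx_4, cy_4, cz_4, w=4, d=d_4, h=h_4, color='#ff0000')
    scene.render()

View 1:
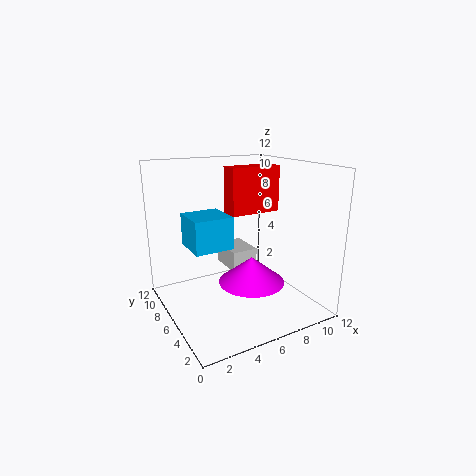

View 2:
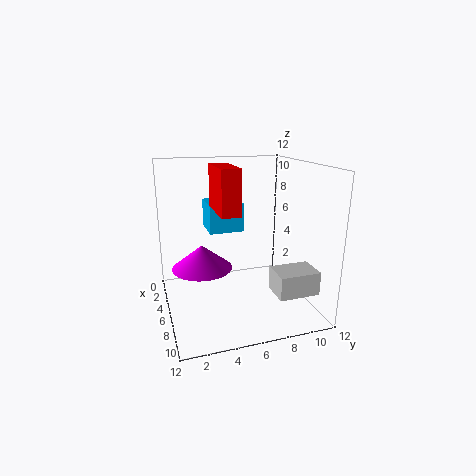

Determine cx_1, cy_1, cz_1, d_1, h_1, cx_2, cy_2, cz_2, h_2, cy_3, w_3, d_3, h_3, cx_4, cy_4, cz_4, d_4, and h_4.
cx_1 = 7, cy_1 = 8.5, cz_1 = 1.5, d_1 = 3.5, h_1 = 2, cx_2 = 5.5, cy_2 = 3, cz_2 = 3.5, h_2 = 2, cy_3 = 4, w_3 = 3, d_3 = 3, h_3 = 2.5, cx_4 = 4.5, cy_4 = 4, cz_4 = 8.5, d_4 = 1.5, h_4 = 3.5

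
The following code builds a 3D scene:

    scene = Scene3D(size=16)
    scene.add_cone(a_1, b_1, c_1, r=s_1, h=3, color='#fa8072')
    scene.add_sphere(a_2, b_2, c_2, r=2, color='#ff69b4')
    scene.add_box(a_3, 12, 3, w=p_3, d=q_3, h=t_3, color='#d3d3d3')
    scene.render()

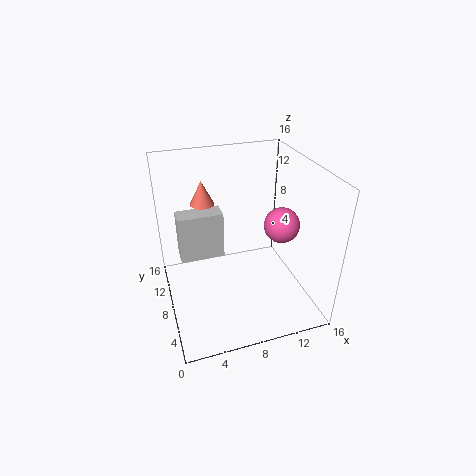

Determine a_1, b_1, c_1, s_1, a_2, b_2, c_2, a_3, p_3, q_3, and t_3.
a_1 = 5.5, b_1 = 14.5, c_1 = 9.5, s_1 = 1.5, a_2 = 13, b_2 = 7.5, c_2 = 9, a_3 = 2, p_3 = 5.5, q_3 = 2.5, t_3 = 6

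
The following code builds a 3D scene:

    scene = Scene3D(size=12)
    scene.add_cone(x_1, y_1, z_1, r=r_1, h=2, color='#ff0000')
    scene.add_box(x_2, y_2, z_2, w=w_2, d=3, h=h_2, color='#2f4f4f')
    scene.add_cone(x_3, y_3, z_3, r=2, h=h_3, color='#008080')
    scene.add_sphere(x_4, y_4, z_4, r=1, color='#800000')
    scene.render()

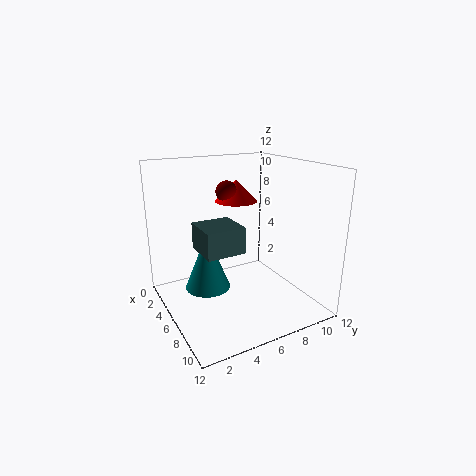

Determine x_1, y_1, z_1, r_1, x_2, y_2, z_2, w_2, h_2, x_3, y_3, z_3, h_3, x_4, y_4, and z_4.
x_1 = 2
y_1 = 8
z_1 = 8
r_1 = 2
x_2 = 6
y_2 = 2
z_2 = 6
w_2 = 3
h_2 = 2
x_3 = 4
y_3 = 4
z_3 = 1
h_3 = 5
x_4 = 2
y_4 = 7
z_4 = 9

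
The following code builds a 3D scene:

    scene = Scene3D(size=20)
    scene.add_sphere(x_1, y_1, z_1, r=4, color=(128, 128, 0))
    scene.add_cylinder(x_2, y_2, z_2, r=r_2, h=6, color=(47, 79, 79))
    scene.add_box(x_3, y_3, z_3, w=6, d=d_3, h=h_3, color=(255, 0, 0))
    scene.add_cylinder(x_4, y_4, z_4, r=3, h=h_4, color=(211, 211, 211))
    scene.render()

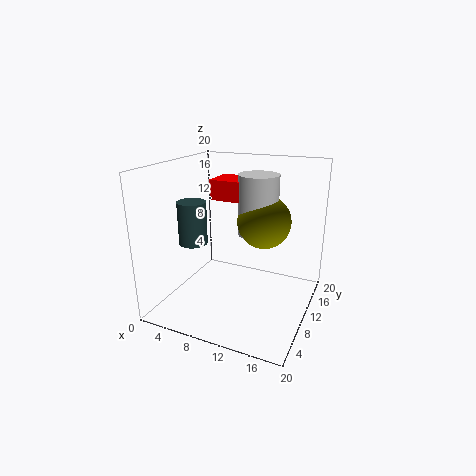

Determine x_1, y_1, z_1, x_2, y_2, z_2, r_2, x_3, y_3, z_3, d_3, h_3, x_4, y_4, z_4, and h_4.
x_1 = 12, y_1 = 15, z_1 = 11, x_2 = 4, y_2 = 8, z_2 = 9, r_2 = 2, x_3 = 4, y_3 = 13, z_3 = 14, d_3 = 5, h_3 = 3, x_4 = 11, y_4 = 15, z_4 = 9, h_4 = 9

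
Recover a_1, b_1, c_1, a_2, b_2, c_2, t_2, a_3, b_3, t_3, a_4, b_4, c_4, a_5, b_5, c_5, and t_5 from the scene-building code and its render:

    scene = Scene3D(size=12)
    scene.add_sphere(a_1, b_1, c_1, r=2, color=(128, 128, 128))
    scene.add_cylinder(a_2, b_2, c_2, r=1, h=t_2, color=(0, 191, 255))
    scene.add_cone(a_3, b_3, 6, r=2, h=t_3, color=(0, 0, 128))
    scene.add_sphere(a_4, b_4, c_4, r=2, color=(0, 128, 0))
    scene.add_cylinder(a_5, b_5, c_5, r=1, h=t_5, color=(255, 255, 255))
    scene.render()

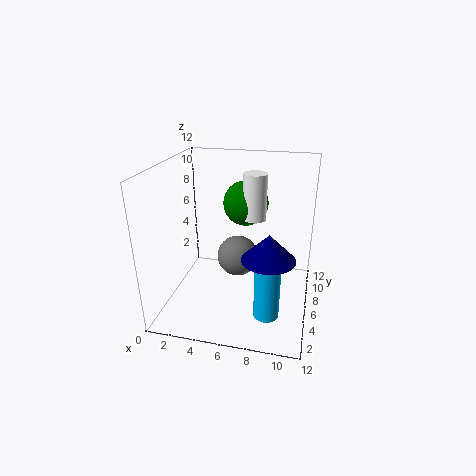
a_1 = 5
b_1 = 10
c_1 = 2
a_2 = 9
b_2 = 3
c_2 = 1
t_2 = 6
a_3 = 9
b_3 = 3
t_3 = 2
a_4 = 6
b_4 = 9
c_4 = 8
a_5 = 7
b_5 = 8
c_5 = 7
t_5 = 4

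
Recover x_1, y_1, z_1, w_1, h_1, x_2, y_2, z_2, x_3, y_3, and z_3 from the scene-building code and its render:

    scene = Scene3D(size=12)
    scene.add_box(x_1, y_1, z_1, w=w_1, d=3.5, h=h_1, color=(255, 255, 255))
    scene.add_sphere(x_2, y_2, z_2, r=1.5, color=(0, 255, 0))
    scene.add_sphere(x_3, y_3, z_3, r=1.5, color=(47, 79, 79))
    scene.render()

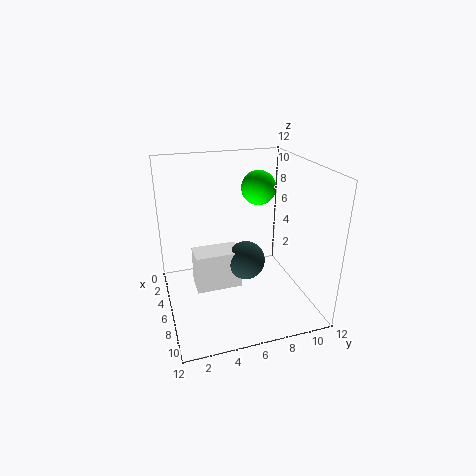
x_1 = 6.5; y_1 = 2; z_1 = 3; w_1 = 2; h_1 = 3; x_2 = 4; y_2 = 8.5; z_2 = 9.5; x_3 = 8; y_3 = 6; z_3 = 5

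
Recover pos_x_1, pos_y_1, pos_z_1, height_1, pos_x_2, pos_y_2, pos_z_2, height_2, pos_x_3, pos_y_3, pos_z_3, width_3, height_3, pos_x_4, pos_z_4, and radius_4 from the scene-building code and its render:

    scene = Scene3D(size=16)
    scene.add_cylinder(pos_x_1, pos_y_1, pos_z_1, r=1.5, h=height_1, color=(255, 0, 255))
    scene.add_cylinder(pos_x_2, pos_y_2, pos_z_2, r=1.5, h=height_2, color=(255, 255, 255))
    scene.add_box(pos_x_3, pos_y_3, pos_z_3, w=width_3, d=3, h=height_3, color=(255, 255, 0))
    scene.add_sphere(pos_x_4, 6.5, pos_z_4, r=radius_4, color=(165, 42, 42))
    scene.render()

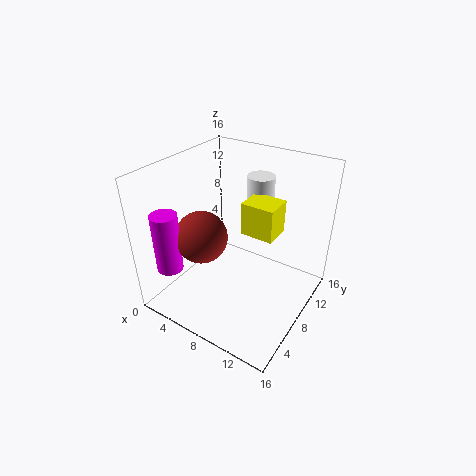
pos_x_1 = 1.5, pos_y_1 = 3.5, pos_z_1 = 4, height_1 = 7, pos_x_2 = 9, pos_y_2 = 11, pos_z_2 = 10, height_2 = 4.5, pos_x_3 = 9, pos_y_3 = 7, pos_z_3 = 9.5, width_3 = 3.5, height_3 = 3.5, pos_x_4 = 4, pos_z_4 = 7.5, radius_4 = 3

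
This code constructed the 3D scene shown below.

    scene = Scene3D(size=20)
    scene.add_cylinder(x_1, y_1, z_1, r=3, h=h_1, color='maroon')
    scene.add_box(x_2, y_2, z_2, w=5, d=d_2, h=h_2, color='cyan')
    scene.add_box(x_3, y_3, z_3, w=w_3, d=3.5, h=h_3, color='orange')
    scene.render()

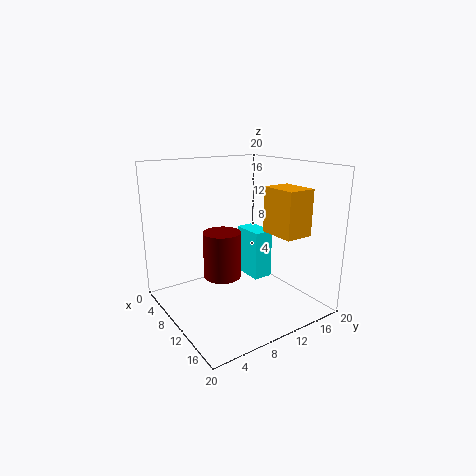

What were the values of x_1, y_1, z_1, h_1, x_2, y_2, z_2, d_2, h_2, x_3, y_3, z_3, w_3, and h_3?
x_1 = 4, y_1 = 11, z_1 = 1.5, h_1 = 7.5, x_2 = 4, y_2 = 14, z_2 = 2, d_2 = 3, h_2 = 7.5, x_3 = 15.5, y_3 = 10, z_3 = 12.5, w_3 = 4.5, h_3 = 5.5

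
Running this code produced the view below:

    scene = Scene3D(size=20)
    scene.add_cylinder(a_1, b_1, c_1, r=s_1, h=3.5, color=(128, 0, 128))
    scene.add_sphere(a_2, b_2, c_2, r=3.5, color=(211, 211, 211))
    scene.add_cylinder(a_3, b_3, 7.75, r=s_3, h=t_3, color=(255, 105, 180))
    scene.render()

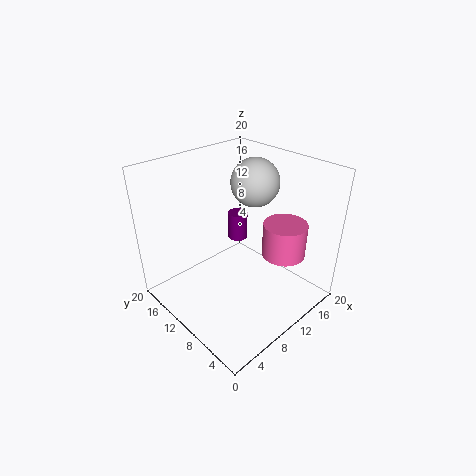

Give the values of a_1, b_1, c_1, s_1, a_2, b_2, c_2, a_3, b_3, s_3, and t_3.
a_1 = 9
b_1 = 9
c_1 = 11.25
s_1 = 1.25
a_2 = 15
b_2 = 11.75
c_2 = 16.25
a_3 = 14.25
b_3 = 5.25
s_3 = 3
t_3 = 4.75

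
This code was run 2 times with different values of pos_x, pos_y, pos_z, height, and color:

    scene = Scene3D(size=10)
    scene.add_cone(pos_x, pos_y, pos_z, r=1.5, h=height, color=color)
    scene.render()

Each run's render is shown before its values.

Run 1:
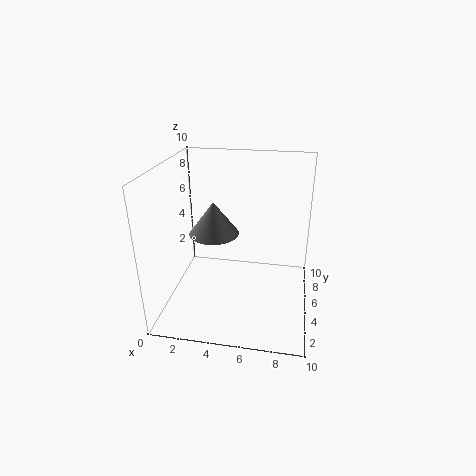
pos_x = 4
pos_y = 2.5
pos_z = 6.5
height = 2
color = 'gray'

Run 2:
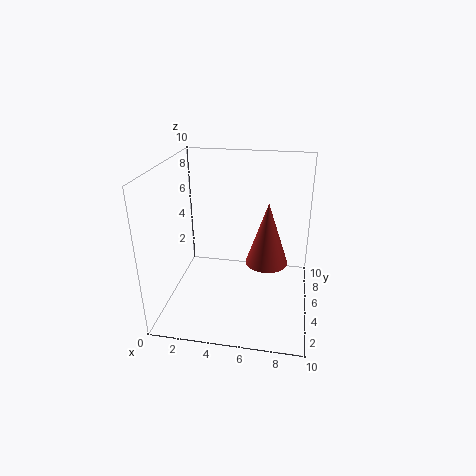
pos_x = 7
pos_y = 5.5
pos_z = 3
height = 4.5
color = 'brown'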